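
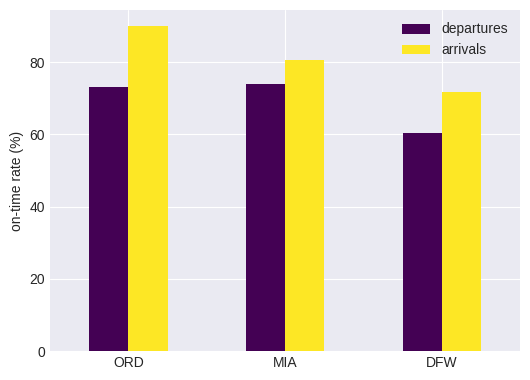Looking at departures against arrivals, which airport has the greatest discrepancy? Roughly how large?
ORD: departures ≈ 70, arrivals ≈ 90 → gap ≈ 20. Next-largest (DFW) is only ≈ 10.

ORD, ≈ 20 %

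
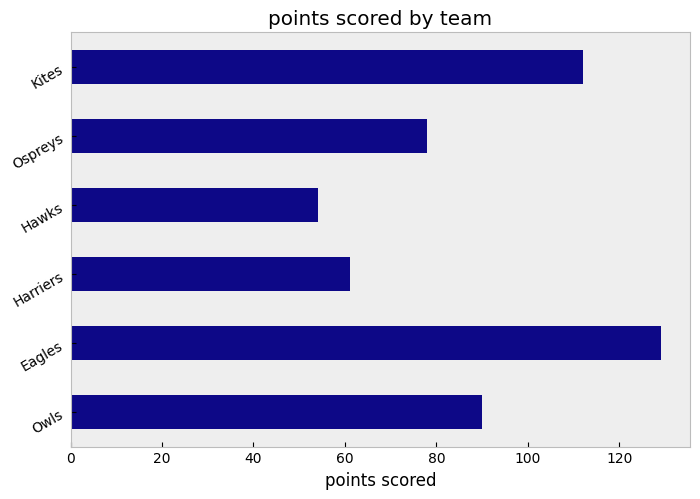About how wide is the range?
≈ 60

Max Eagles ≈ 120, min Hawks ≈ 60; range ≈ 60.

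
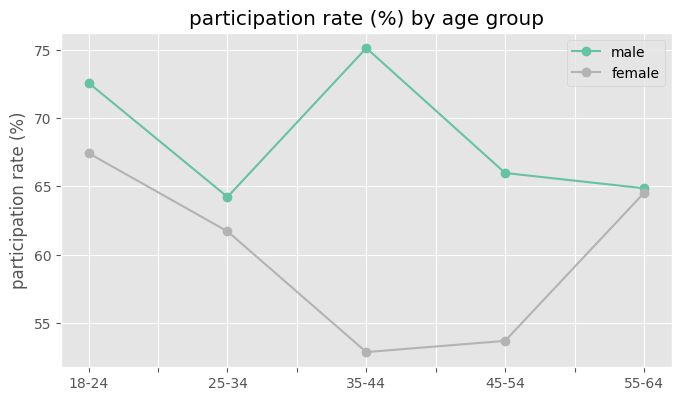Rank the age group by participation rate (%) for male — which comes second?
Top 3 for male: 35-44 ≈ 76, 18-24 ≈ 72, 45-54 ≈ 66.

18-24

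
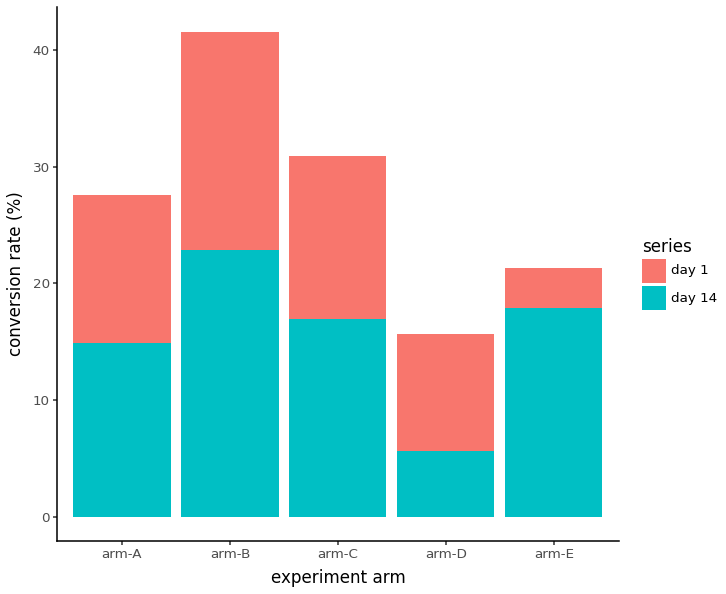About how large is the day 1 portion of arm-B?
day 1 top ≈ 40, bottom ≈ 25; segment ≈ 15.

≈ 15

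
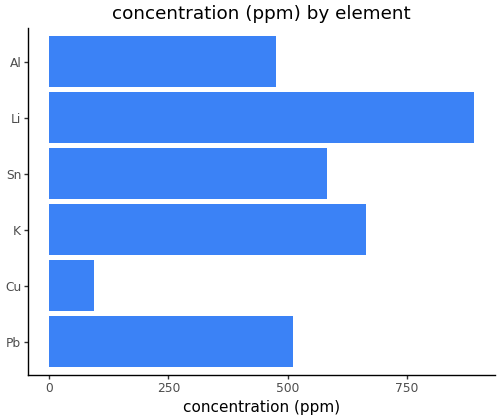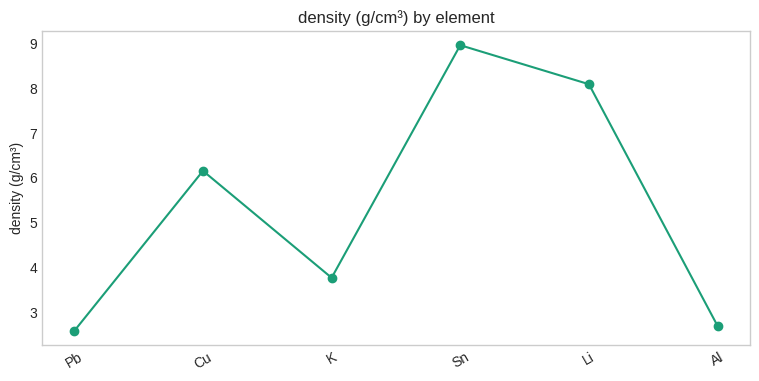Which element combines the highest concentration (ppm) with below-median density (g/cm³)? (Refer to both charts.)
Chart 2 median density (g/cm³) ≈ 5; below-median elements: Pb, K, Al. Among those, K has the highest concentration (ppm) (≈ 700).

K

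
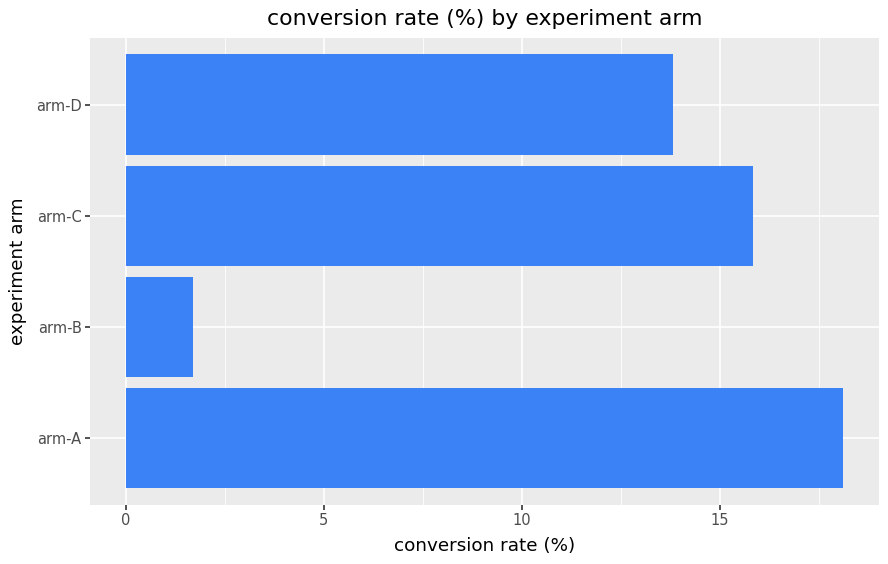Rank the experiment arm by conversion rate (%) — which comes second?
arm-C

Top 3: arm-A ≈ 18, arm-C ≈ 16, arm-D ≈ 14.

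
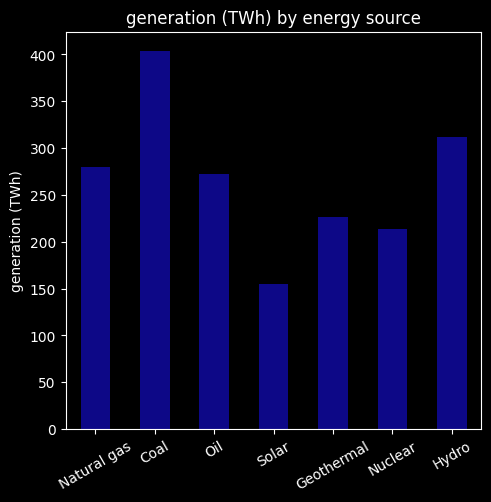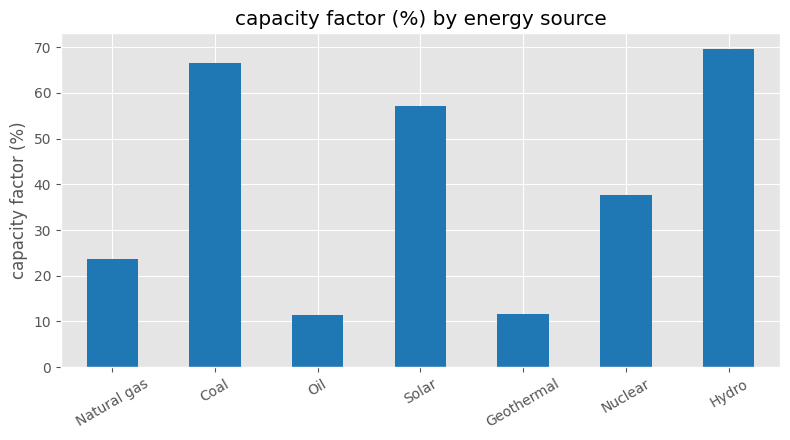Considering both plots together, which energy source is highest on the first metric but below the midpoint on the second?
Natural gas

Chart 2 median capacity factor (%) ≈ 40; below-median energy sources: Natural gas, Oil, Geothermal. Among those, Natural gas has the highest generation (TWh) (≈ 300).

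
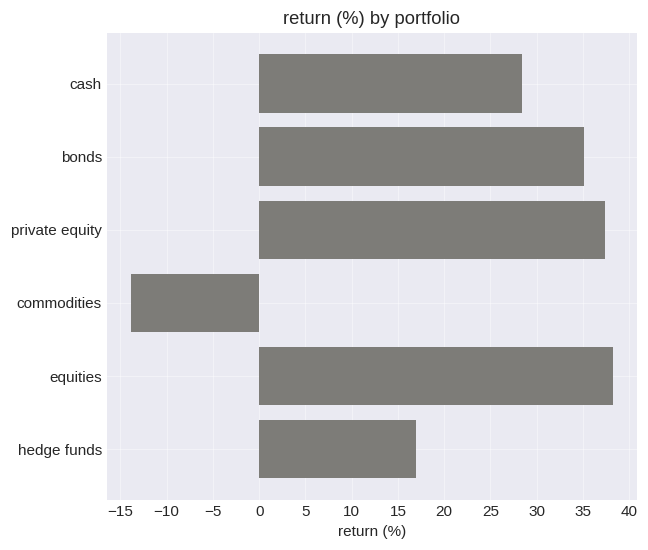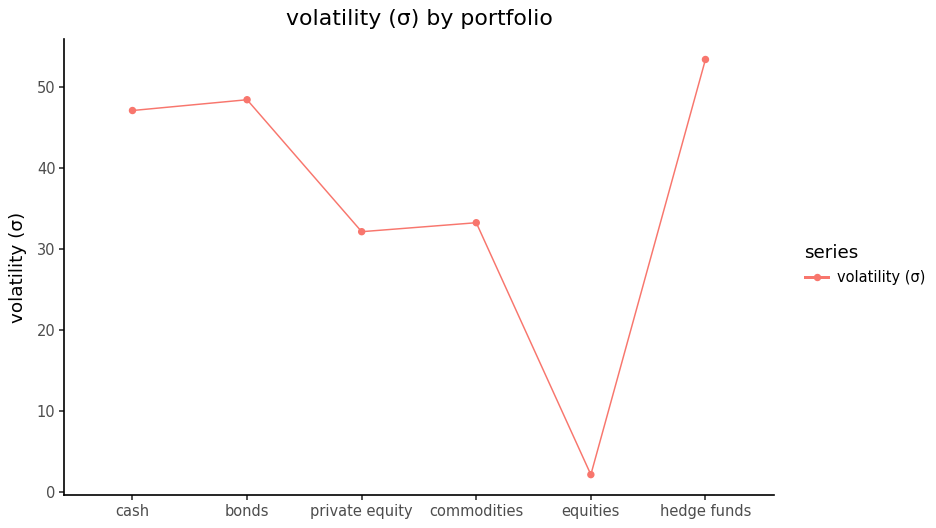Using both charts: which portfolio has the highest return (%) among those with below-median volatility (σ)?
equities

Chart 2 median volatility (σ) ≈ 40; below-median portfolios: private equity, commodities, equities. Among those, equities has the highest return (%) (≈ 40).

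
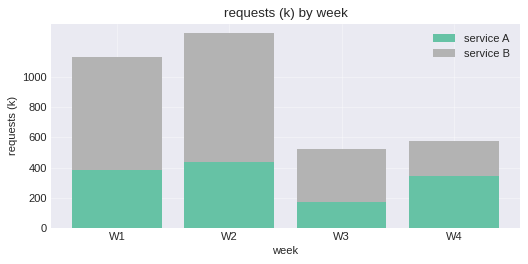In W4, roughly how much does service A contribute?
service A top ≈ 400, bottom ≈ 0; segment ≈ 400.

≈ 400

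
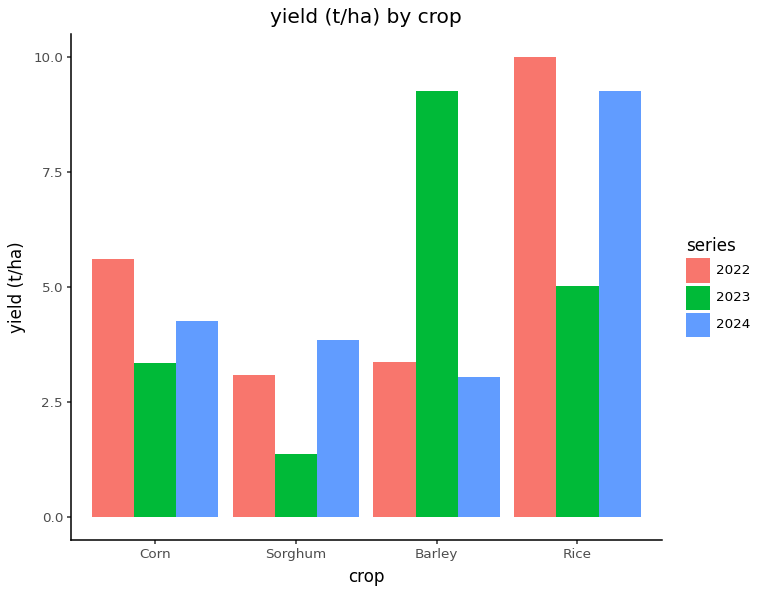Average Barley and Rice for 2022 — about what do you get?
(3 + 10) / 2 ≈ 6.

≈ 6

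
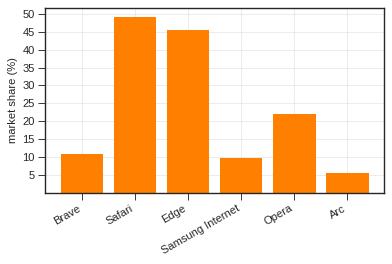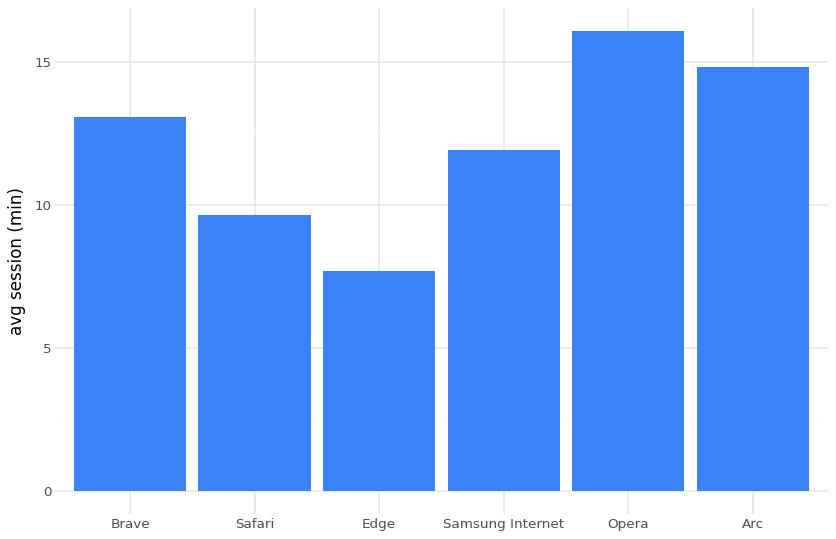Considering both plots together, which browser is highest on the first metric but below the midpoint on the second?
Safari

Chart 2 median avg session (min) ≈ 12; below-median browsers: Safari, Edge, Samsung Internet. Among those, Safari has the highest market share (%) (≈ 50).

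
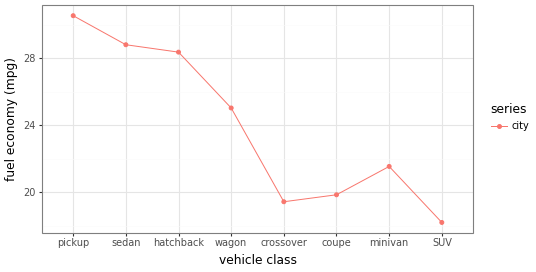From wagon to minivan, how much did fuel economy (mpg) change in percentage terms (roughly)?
wagon ≈ 26, minivan ≈ 22; (22 − 26) / 26 ≈ -15.4%.

≈ -15.4%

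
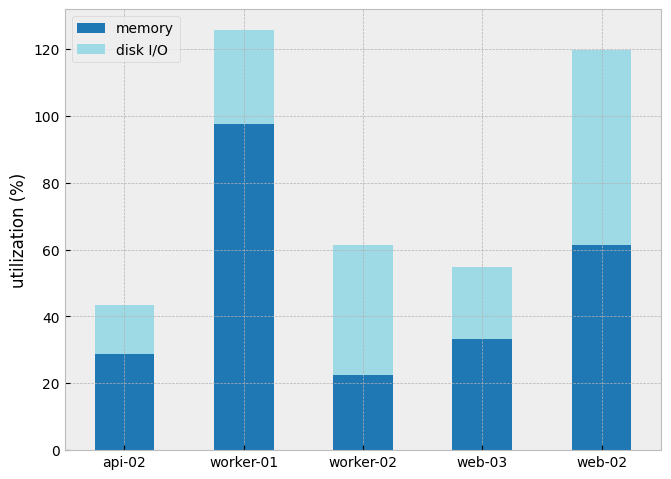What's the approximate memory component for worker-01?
≈ 100

memory top ≈ 100, bottom ≈ 0; segment ≈ 100.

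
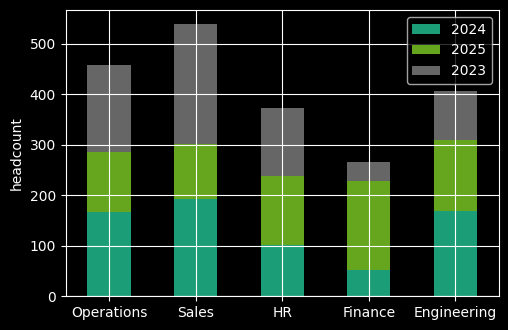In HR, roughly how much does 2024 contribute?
≈ 100

2024 top ≈ 100, bottom ≈ 0; segment ≈ 100.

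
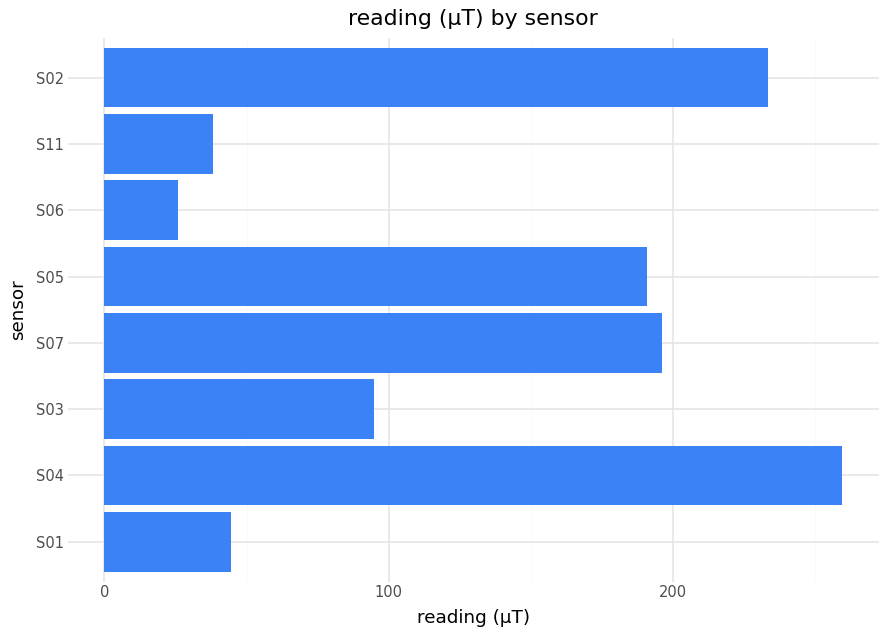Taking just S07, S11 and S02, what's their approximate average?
(200 + 50 + 225) / 3 ≈ 158.

≈ 158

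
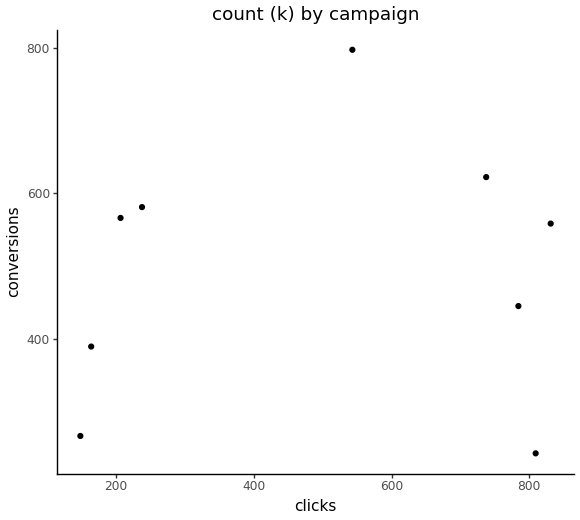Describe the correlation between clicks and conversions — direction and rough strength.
Points are roughly uncorrelated; weak (|r| ≈ 0.1).

no clear correlation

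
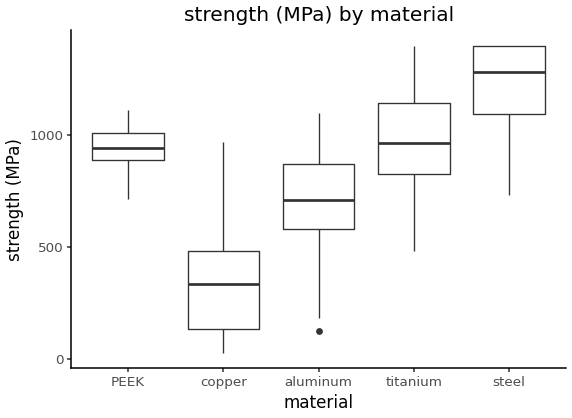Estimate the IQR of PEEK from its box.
≈ 100

Q3 ≈ 1000, Q1 ≈ 900; IQR ≈ 100.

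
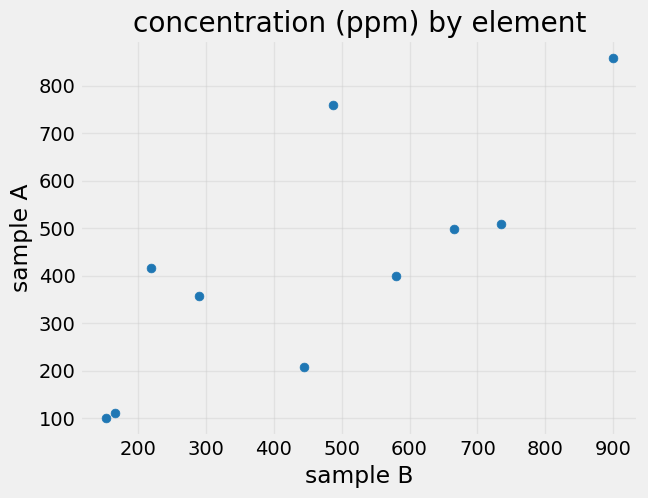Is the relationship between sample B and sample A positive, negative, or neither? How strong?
Points are positively correlated; strong (|r| ≈ 0.8).

positive, strong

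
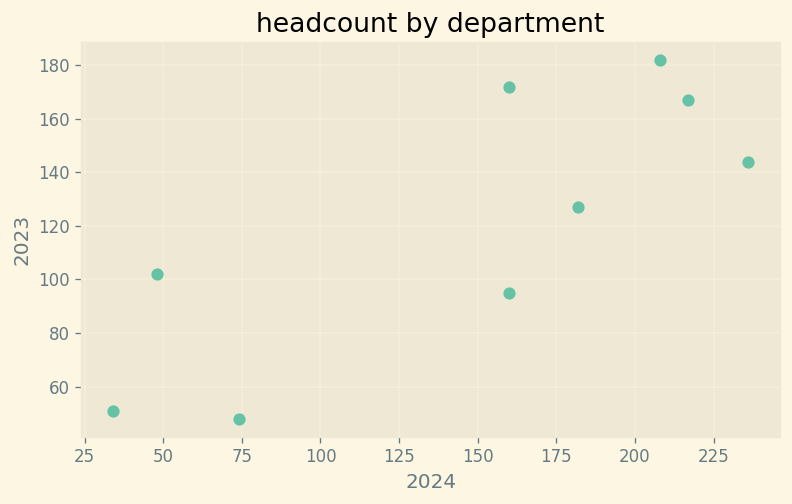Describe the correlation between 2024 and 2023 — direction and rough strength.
positive, strong

Points are positively correlated; strong (|r| ≈ 0.8).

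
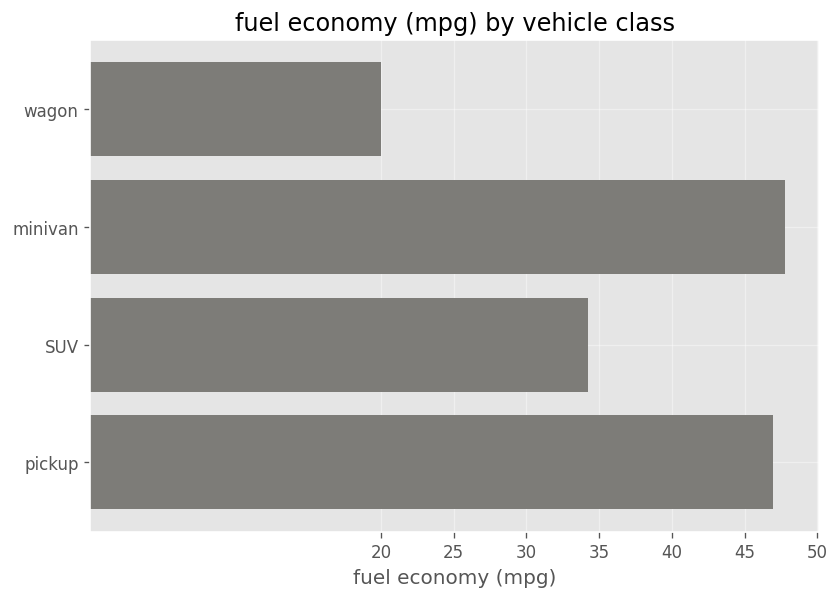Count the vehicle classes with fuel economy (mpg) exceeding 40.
Above 40: minivan, pickup.

2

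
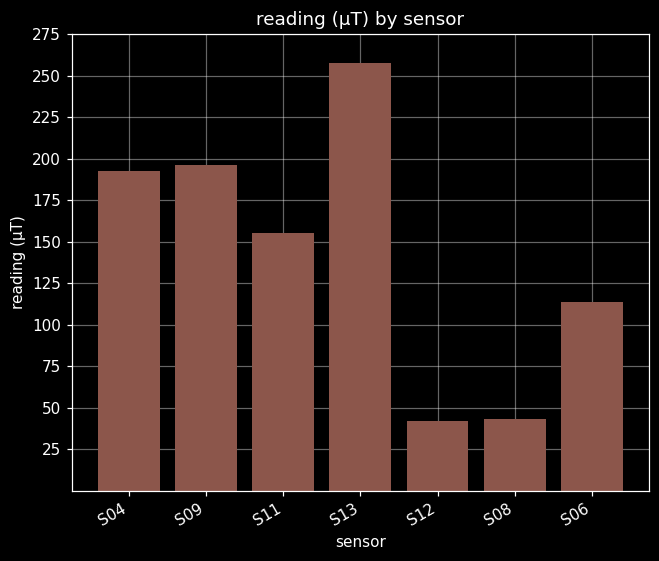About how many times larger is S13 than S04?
S13 ≈ 250, S04 ≈ 200; 250/200 ≈ 1.25.

≈ 1.25×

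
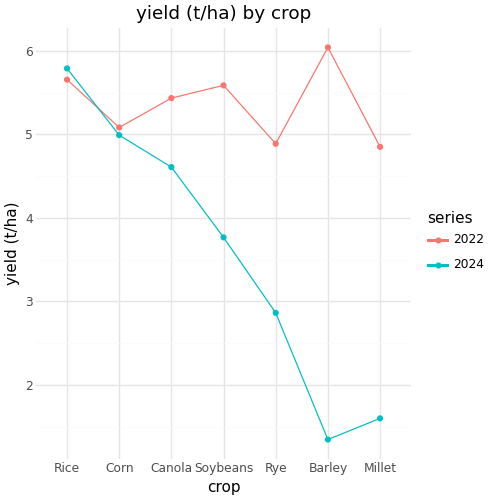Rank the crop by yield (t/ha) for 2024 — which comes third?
Top 4 for 2024: Rice ≈ 6.0, Corn ≈ 5.0, Canola ≈ 4.5, Soybeans ≈ 4.0.

Canola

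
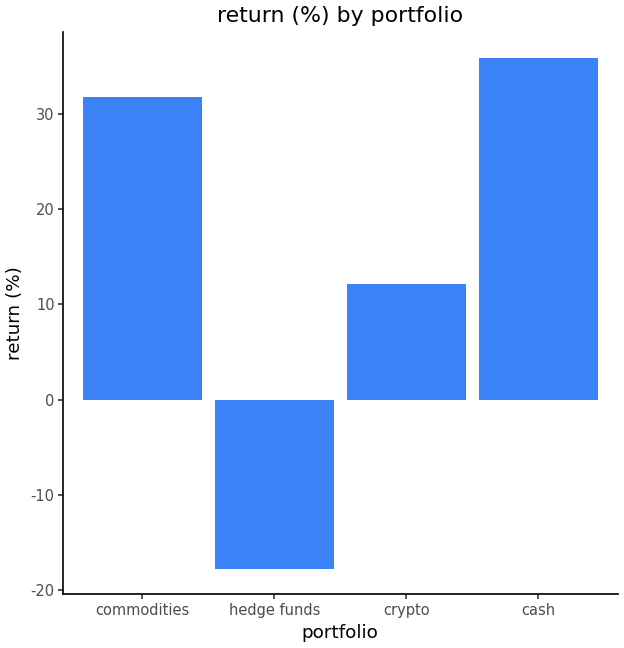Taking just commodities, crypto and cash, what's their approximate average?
≈ 25

(30 + 10 + 35) / 3 ≈ 25.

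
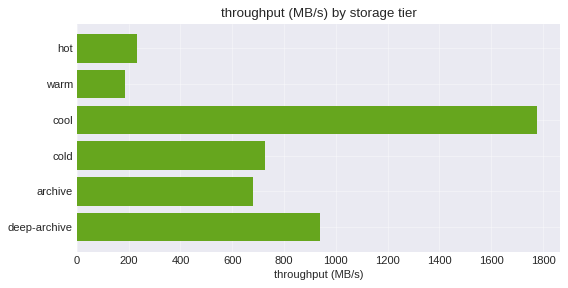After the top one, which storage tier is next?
Top 3: cool ≈ 1800, deep-archive ≈ 1000, cold ≈ 800.

deep-archive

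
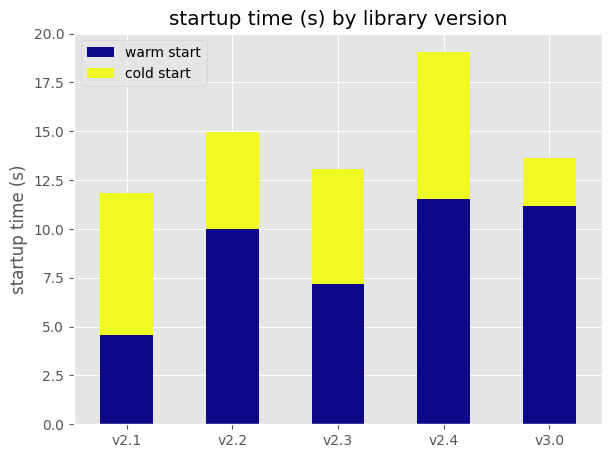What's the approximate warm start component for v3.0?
≈ 12

warm start top ≈ 12, bottom ≈ 0; segment ≈ 12.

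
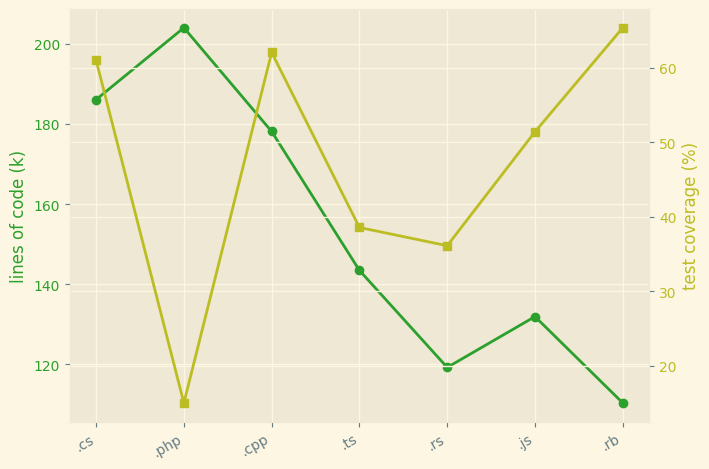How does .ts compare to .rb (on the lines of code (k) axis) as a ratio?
≈ 1.27×

.ts ≈ 140, .rb ≈ 110; 140/110 ≈ 1.27.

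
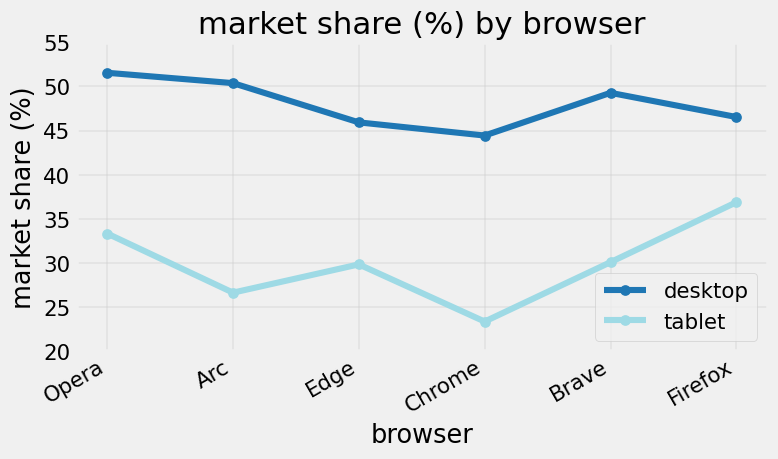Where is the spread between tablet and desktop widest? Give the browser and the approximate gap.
Arc, ≈ 25 %

Arc: tablet ≈ 25, desktop ≈ 50 → gap ≈ 25. Next-largest (Chrome) is only ≈ 20.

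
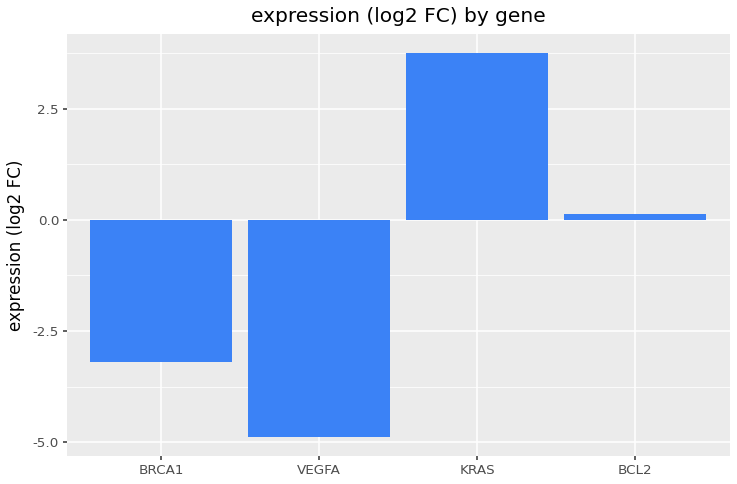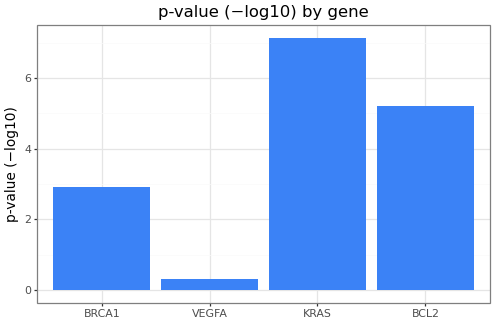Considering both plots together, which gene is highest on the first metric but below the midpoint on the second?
BRCA1

Chart 2 median p-value (−log10) ≈ 4; below-median genes: BRCA1, VEGFA. Among those, BRCA1 has the highest expression (log2 FC) (≈ -3).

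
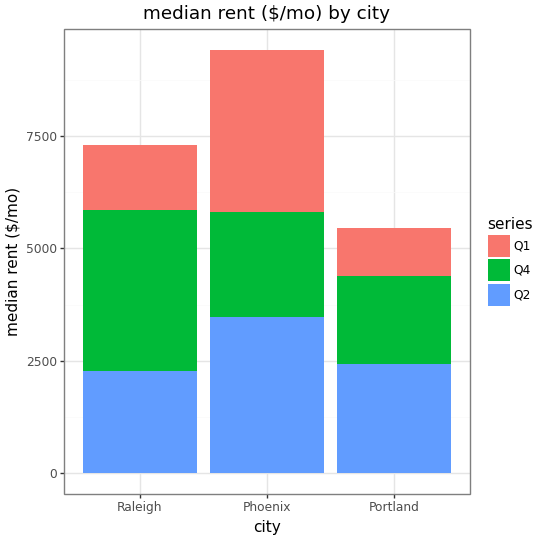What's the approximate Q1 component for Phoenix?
Q1 top ≈ 9000, bottom ≈ 6000; segment ≈ 3000.

≈ 3000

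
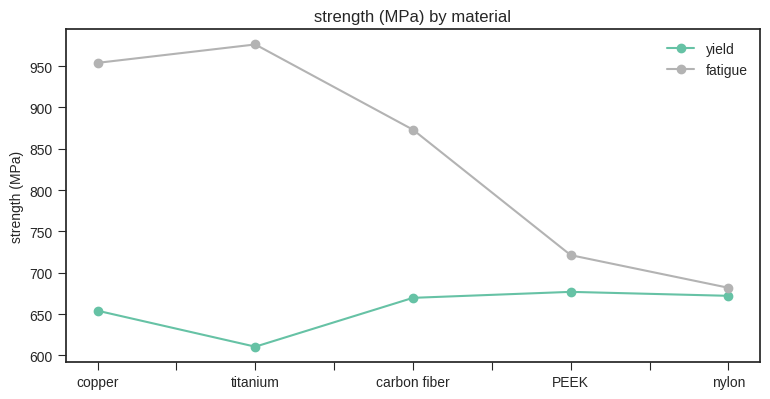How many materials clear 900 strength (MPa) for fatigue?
Above 900: copper, titanium.

2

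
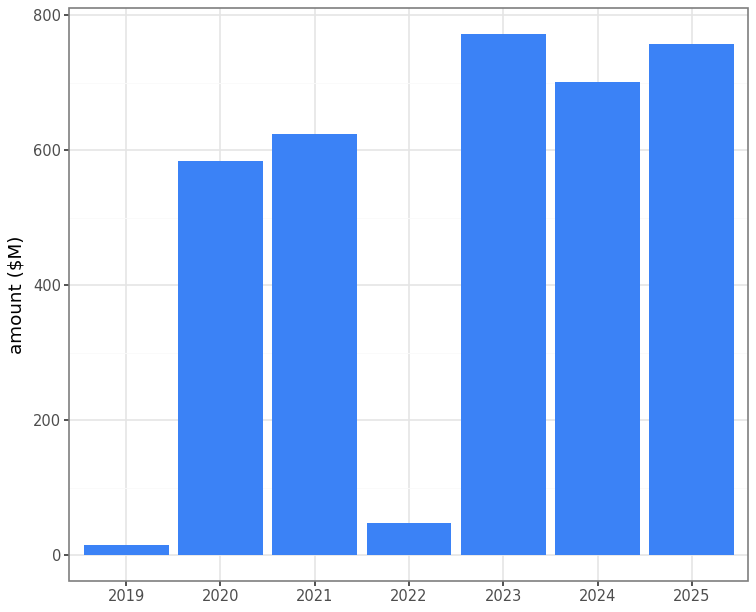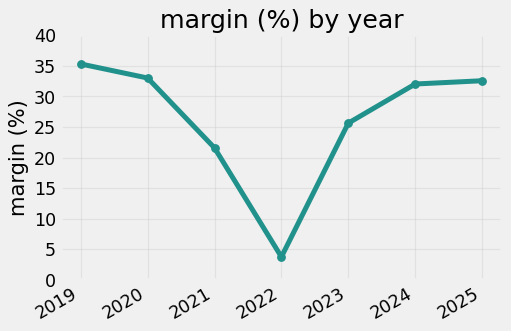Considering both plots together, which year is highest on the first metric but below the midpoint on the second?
Chart 2 median margin (%) ≈ 30; below-median years: 2021, 2022, 2023. Among those, 2023 has the highest amount ($M) (≈ 800).

2023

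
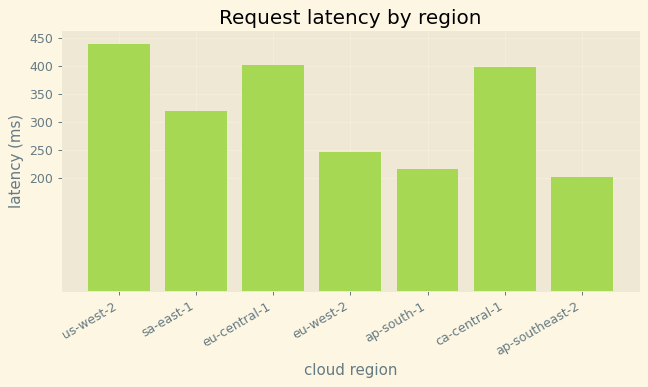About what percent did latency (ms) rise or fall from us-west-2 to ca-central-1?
us-west-2 ≈ 450, ca-central-1 ≈ 400; (400 − 450) / 450 ≈ -11.1%.

≈ -11.1%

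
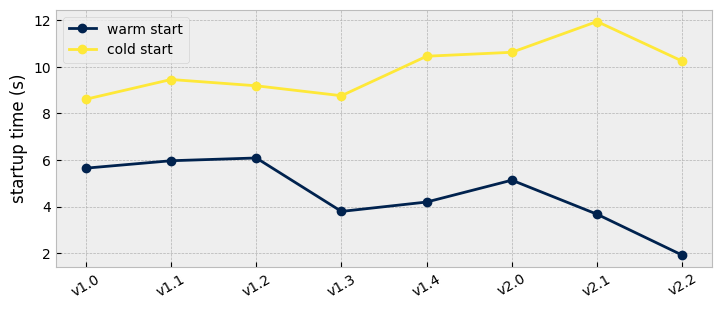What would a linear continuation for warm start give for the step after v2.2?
≈ 0.5

Last three: 5, 4, 2 → slope ≈ -1.5/step → next ≈ 0.5.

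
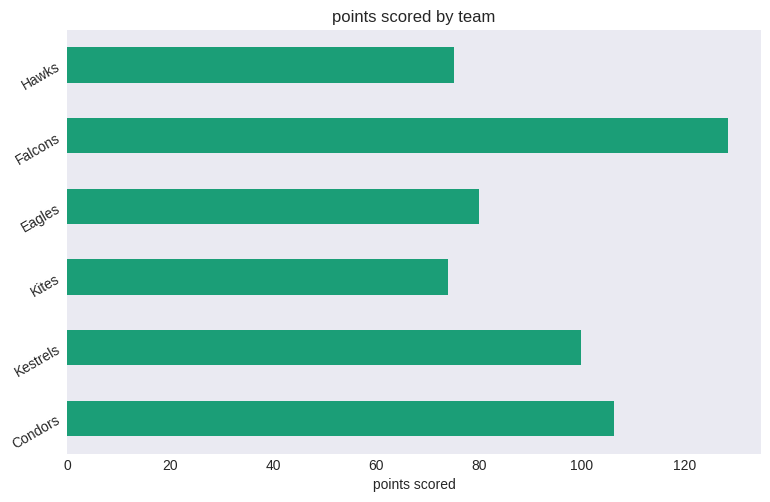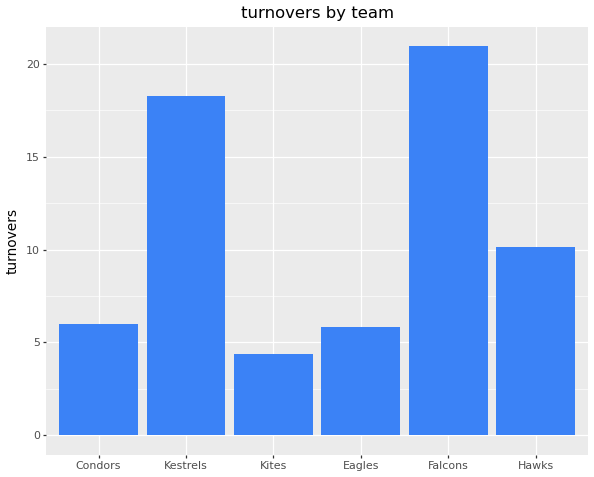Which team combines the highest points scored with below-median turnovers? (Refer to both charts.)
Condors

Chart 2 median turnovers ≈ 8; below-median teams: Condors, Kites, Eagles. Among those, Condors has the highest points scored (≈ 100).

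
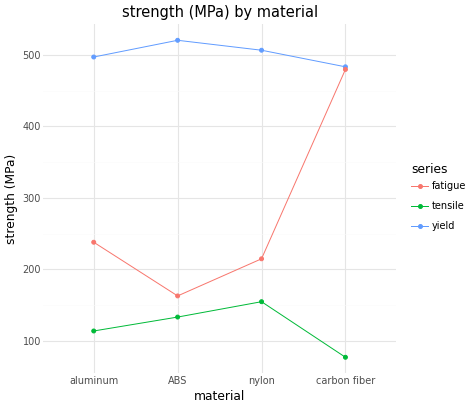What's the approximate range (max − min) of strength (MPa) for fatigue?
≈ 350

Max carbon fiber ≈ 500, min ABS ≈ 150; range ≈ 350.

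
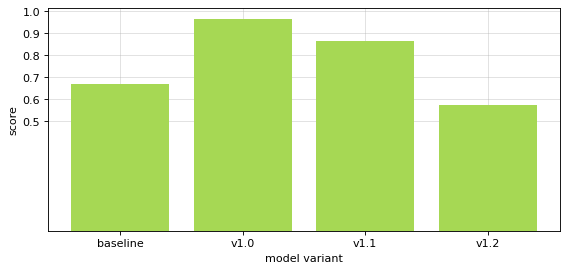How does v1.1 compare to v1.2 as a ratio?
v1.1 ≈ 0.9, v1.2 ≈ 0.6; 0.9/0.6 ≈ 1.5.

≈ 1.5×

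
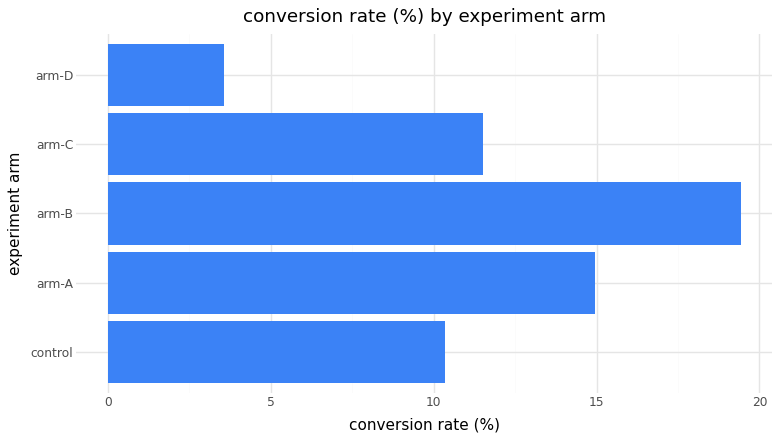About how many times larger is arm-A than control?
≈ 1.4×

arm-A ≈ 14, control ≈ 10; 14/10 ≈ 1.4.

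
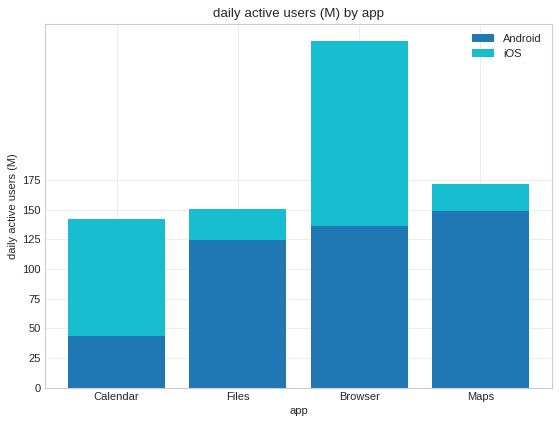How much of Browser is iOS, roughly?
≈ 175

iOS top ≈ 300, bottom ≈ 125; segment ≈ 175.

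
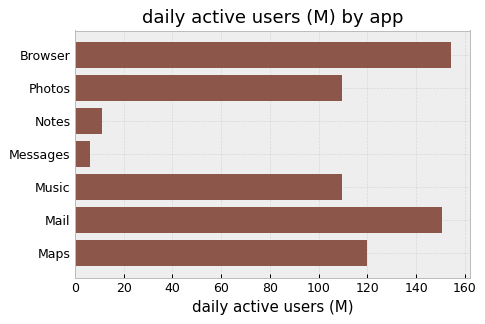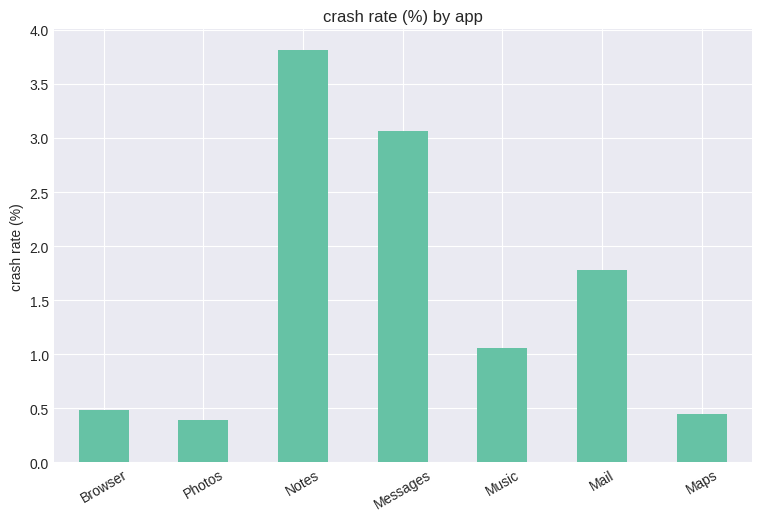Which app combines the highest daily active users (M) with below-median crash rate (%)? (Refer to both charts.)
Browser

Chart 2 median crash rate (%) ≈ 1; below-median apps: Browser, Photos, Maps. Among those, Browser has the highest daily active users (M) (≈ 160).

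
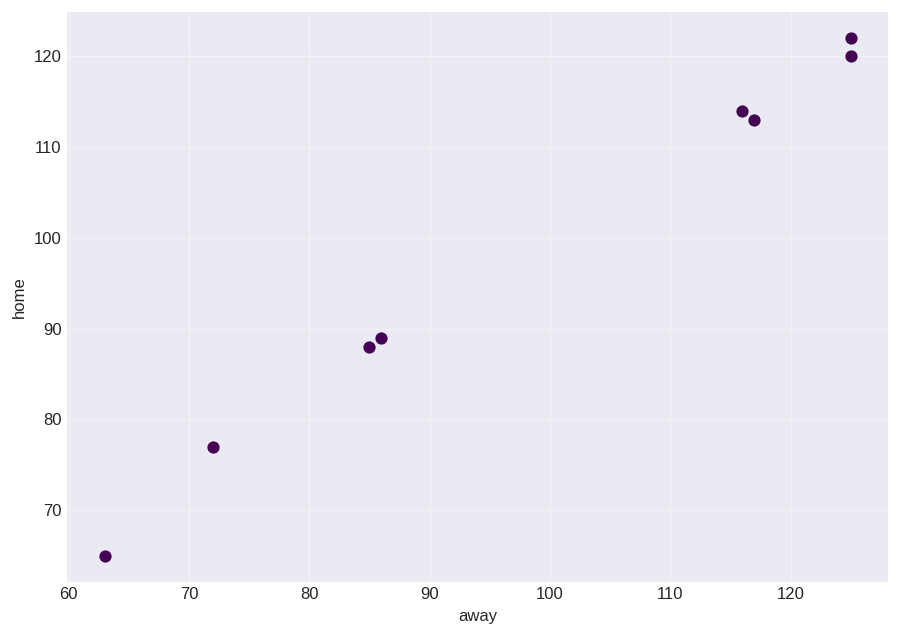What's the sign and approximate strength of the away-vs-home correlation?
positive, strong

Points are positively correlated; strong (|r| ≈ 1.0).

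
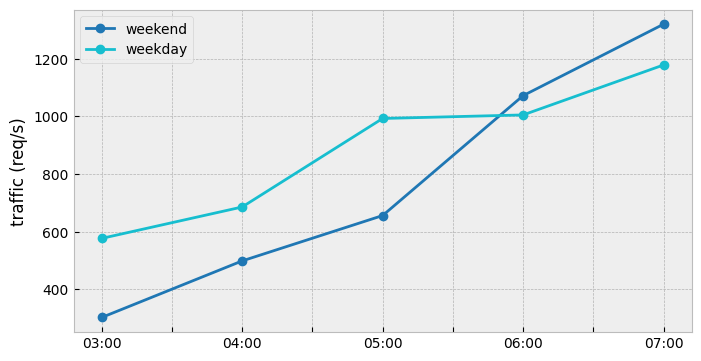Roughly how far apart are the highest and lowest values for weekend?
≈ 1000

Max 07:00 ≈ 1300, min 03:00 ≈ 300; range ≈ 1000.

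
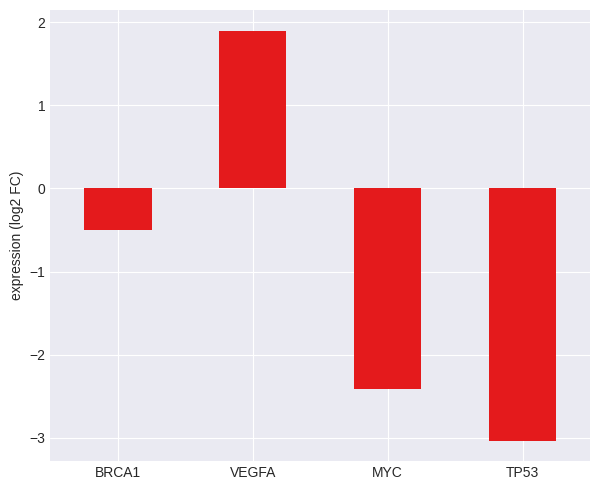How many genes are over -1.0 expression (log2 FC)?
Above -1.0: BRCA1, VEGFA.

2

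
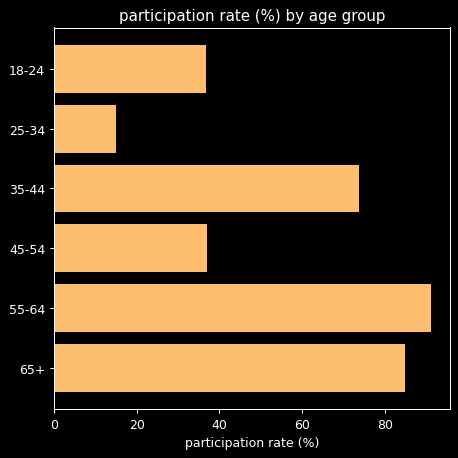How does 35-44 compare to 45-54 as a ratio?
≈ 1.75×

35-44 ≈ 70, 45-54 ≈ 40; 70/40 ≈ 1.75.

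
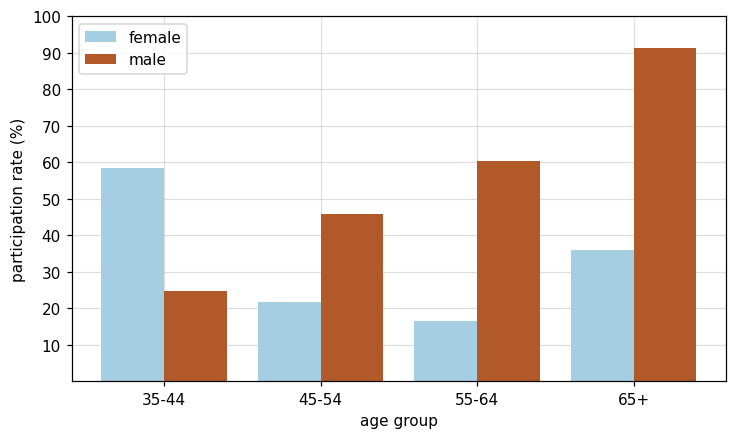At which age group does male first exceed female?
45-54

35-44: male ≈ 20 vs female ≈ 60 (not yet); 45-54: male ≈ 50 vs female ≈ 20 (first crossover).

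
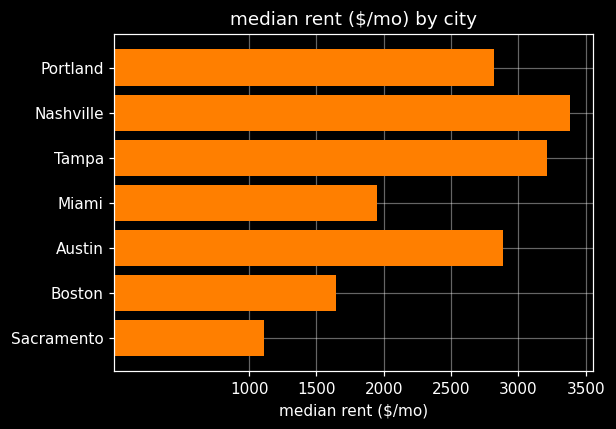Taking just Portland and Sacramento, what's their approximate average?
≈ 2000

(3000 + 1000) / 2 ≈ 2000.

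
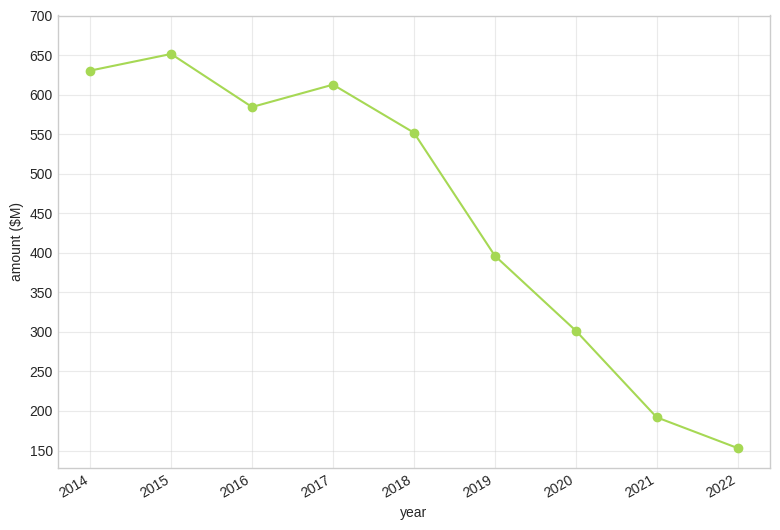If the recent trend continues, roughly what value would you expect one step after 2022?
≈ 75

Last three: 300, 200, 150 → slope ≈ -75/step → next ≈ 75.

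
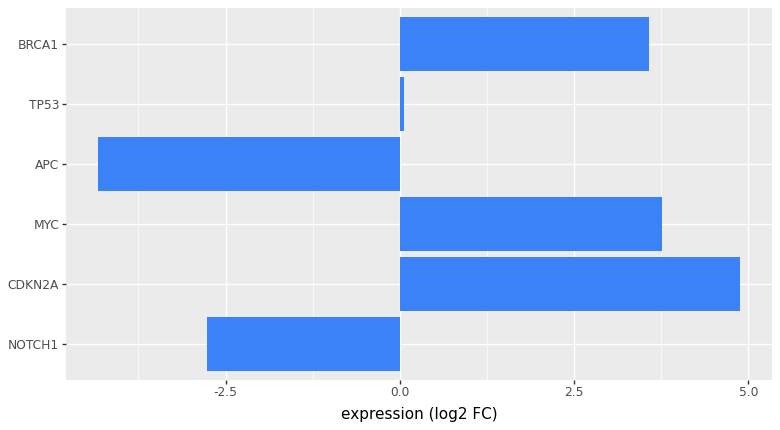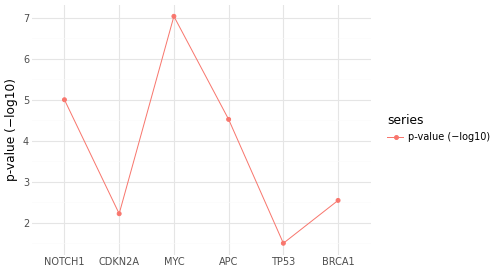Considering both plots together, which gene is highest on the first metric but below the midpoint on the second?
Chart 2 median p-value (−log10) ≈ 4; below-median genes: CDKN2A, TP53, BRCA1. Among those, CDKN2A has the highest expression (log2 FC) (≈ 5).

CDKN2A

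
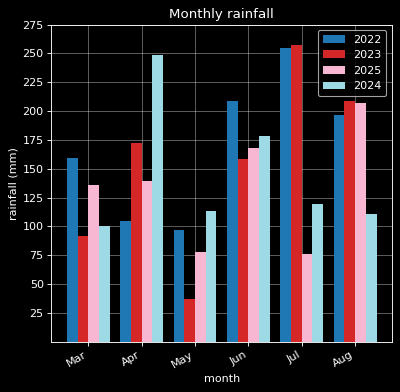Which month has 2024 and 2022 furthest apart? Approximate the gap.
Apr, ≈ 150 mm

Apr: 2024 ≈ 250, 2022 ≈ 100 → gap ≈ 150. Next-largest (Jul) is only ≈ 125.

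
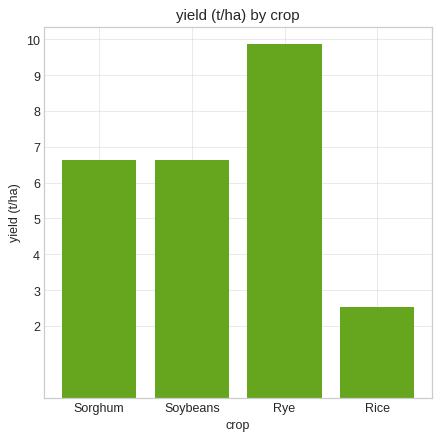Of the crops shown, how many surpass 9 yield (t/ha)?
1

Above 9: Rye.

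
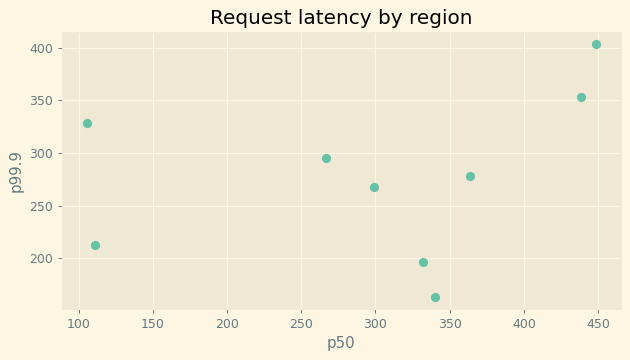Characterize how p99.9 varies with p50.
positive, weak

Points are positively correlated; weak (|r| ≈ 0.3).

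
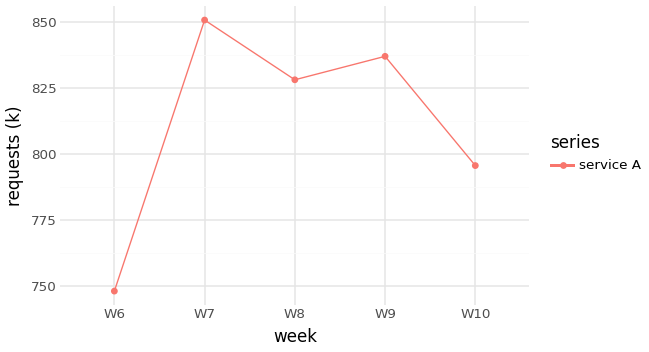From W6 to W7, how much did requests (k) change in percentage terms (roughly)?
W6 ≈ 750, W7 ≈ 850; (850 − 750) / 750 ≈ +13.3%.

≈ +13.3%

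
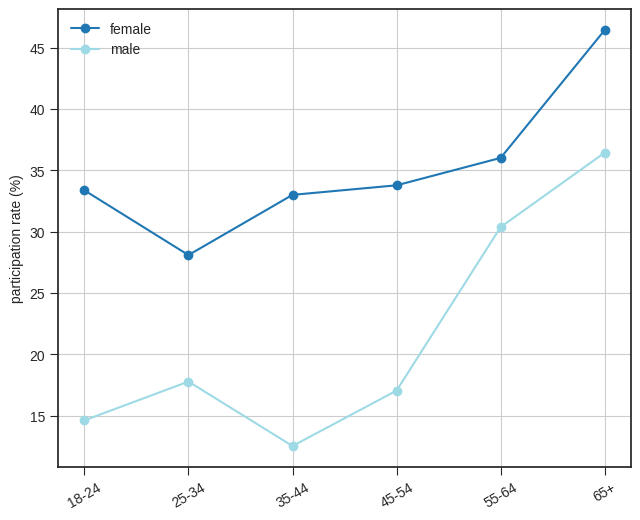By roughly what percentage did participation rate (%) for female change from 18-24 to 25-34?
≈ -14.3%

18-24 ≈ 35, 25-34 ≈ 30; (30 − 35) / 35 ≈ -14.3%.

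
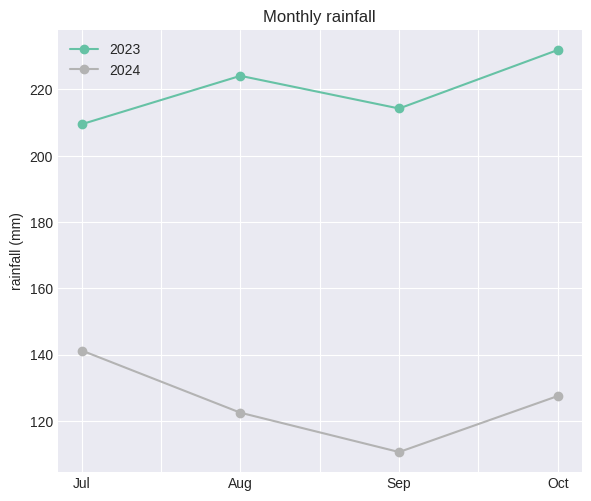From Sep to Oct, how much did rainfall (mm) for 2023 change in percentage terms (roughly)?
≈ +9.1%

Sep ≈ 220, Oct ≈ 240; (240 − 220) / 220 ≈ +9.1%.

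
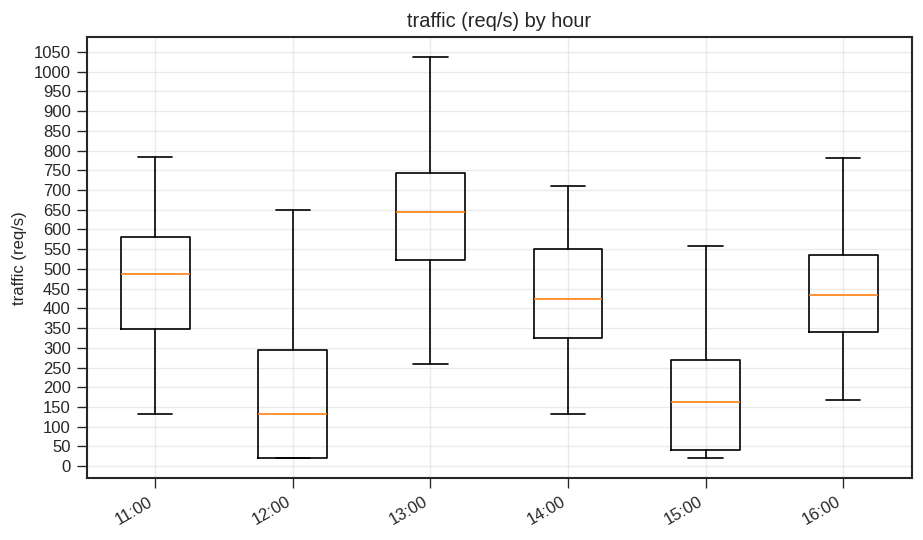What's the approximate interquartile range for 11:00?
≈ 250

Q3 ≈ 600, Q1 ≈ 350; IQR ≈ 250.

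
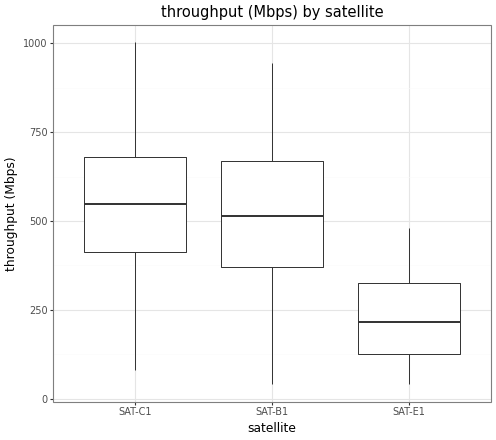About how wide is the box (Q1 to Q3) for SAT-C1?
Q3 ≈ 700, Q1 ≈ 400; IQR ≈ 300.

≈ 300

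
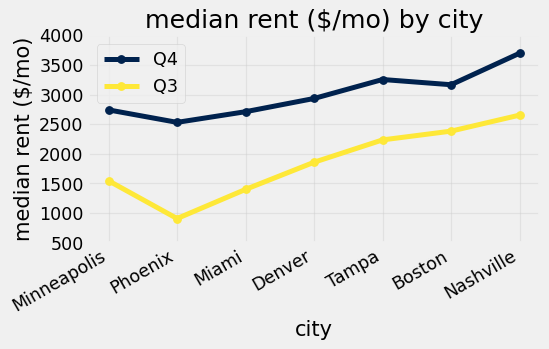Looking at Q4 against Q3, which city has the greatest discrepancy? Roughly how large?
Phoenix, ≈ 1500 $/mo

Phoenix: Q4 ≈ 2500, Q3 ≈ 1000 → gap ≈ 1500. Next-largest (Miami) is only ≈ 1000.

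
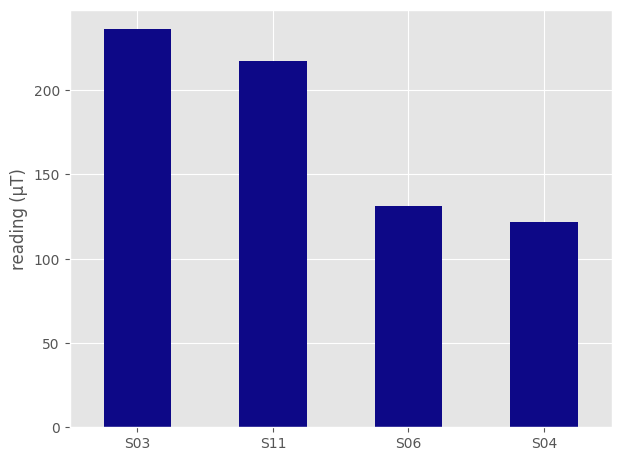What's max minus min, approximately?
Max S03 ≈ 240, min S04 ≈ 120; range ≈ 120.

≈ 120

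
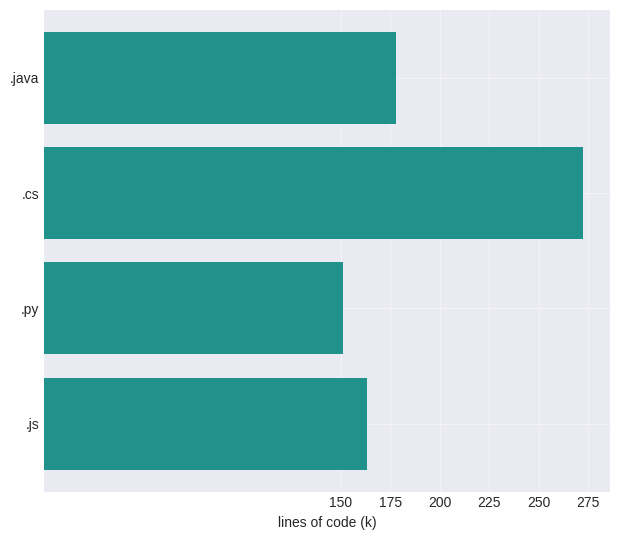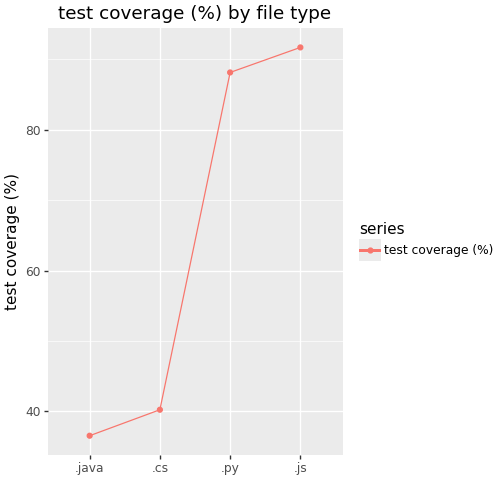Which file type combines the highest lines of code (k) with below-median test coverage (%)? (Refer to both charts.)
Chart 2 median test coverage (%) ≈ 60; below-median file types: .java, .cs. Among those, .cs has the highest lines of code (k) (≈ 275).

.cs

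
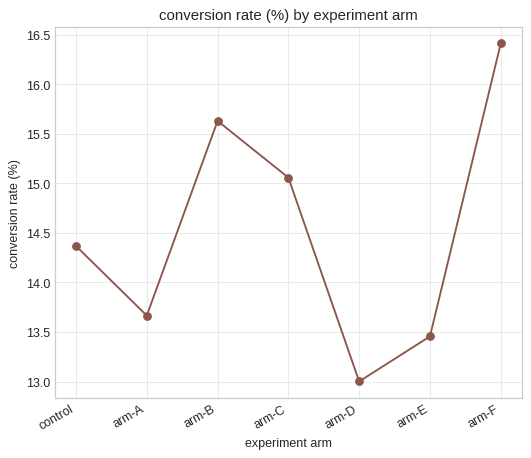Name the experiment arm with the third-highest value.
arm-C

Top 4: arm-F ≈ 16.5, arm-B ≈ 15.5, arm-C ≈ 15.0, control ≈ 14.5.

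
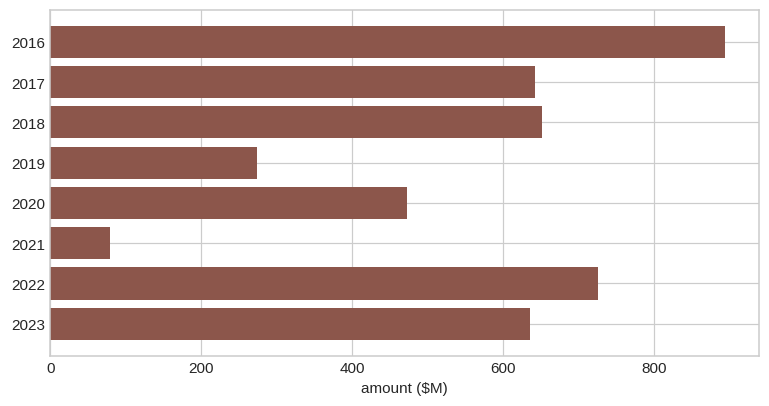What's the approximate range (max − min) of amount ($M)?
Max 2016 ≈ 900, min 2021 ≈ 100; range ≈ 800.

≈ 800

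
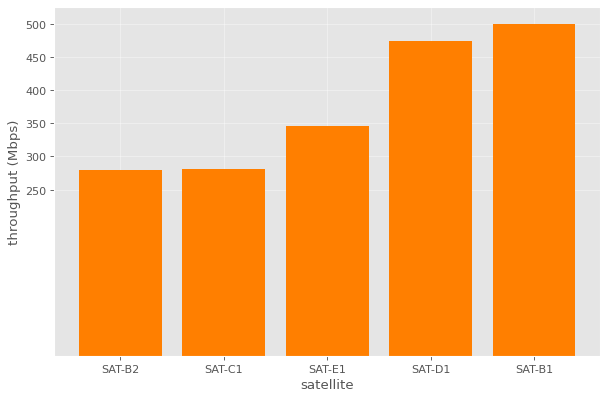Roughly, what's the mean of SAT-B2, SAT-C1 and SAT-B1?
(300 + 300 + 500) / 3 ≈ 367.

≈ 367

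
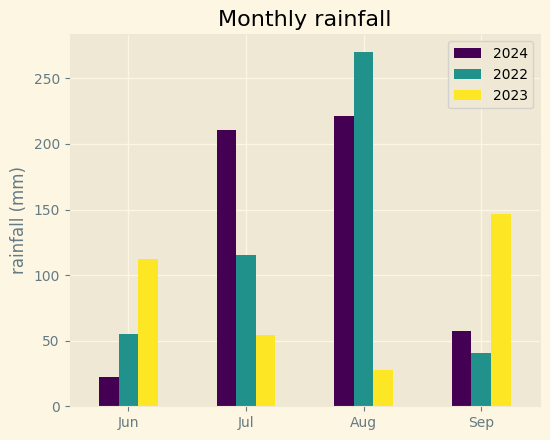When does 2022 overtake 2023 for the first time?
Jun: 2022 ≈ 50 vs 2023 ≈ 100 (not yet); Jul: 2022 ≈ 125 vs 2023 ≈ 50 (first crossover).

Jul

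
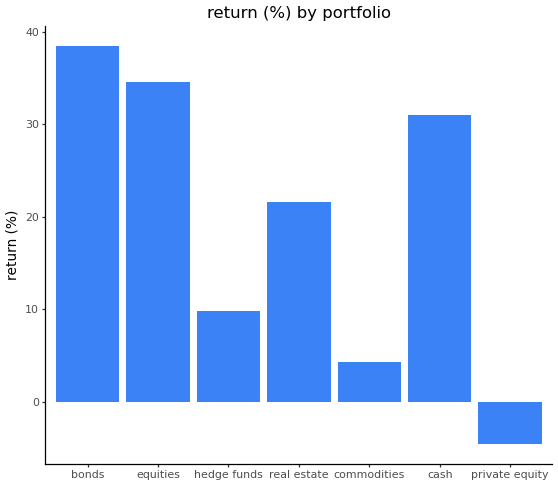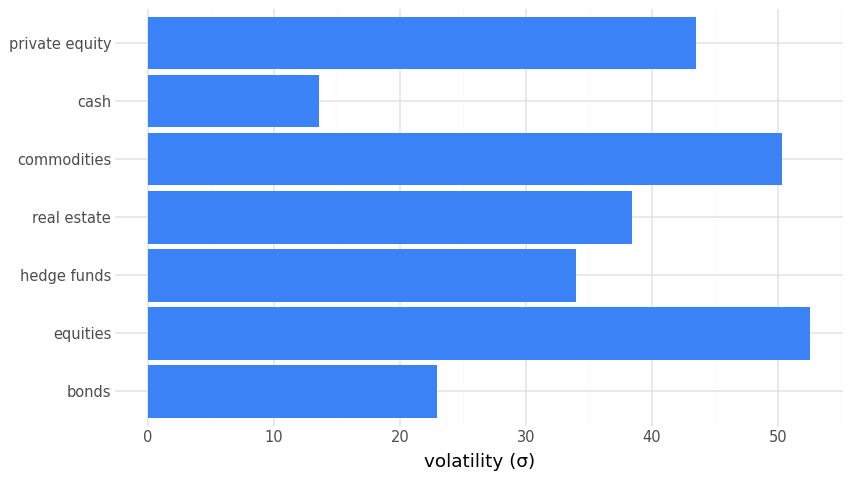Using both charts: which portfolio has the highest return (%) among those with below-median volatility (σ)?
bonds

Chart 2 median volatility (σ) ≈ 40; below-median portfolios: bonds, hedge funds, cash. Among those, bonds has the highest return (%) (≈ 40).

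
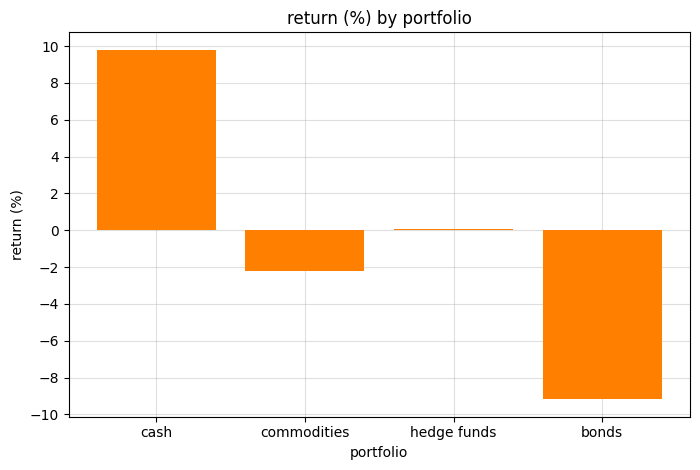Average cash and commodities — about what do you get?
(10 + -2) / 2 ≈ 4.

≈ 4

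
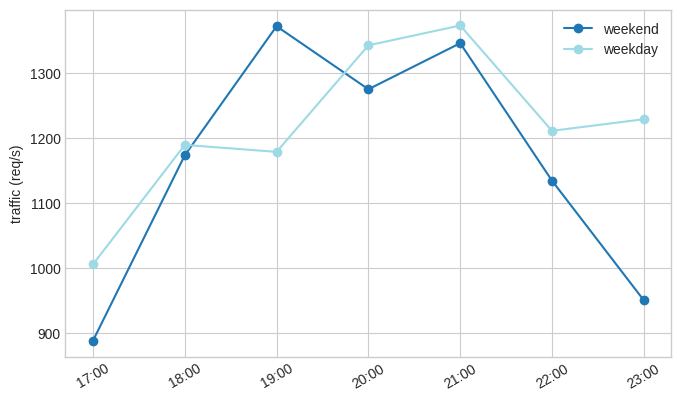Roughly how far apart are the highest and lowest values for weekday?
≈ 350

Max 21:00 ≈ 1350, min 17:00 ≈ 1000; range ≈ 350.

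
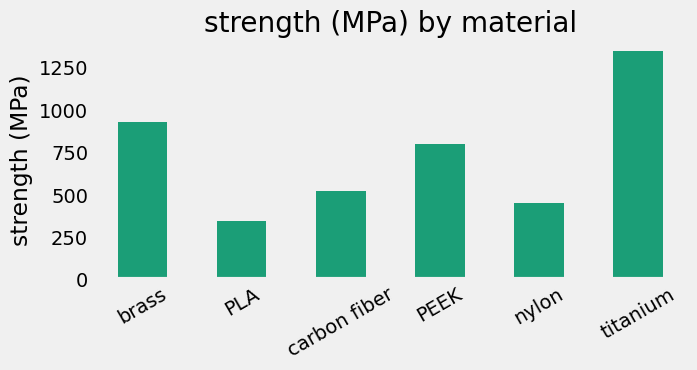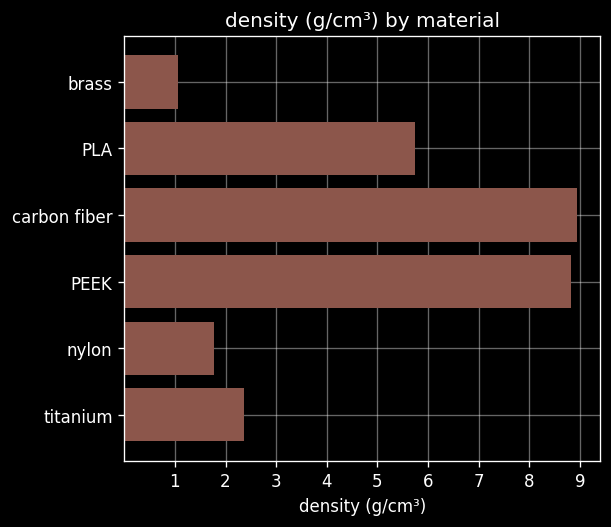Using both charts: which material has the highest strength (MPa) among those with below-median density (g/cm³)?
Chart 2 median density (g/cm³) ≈ 4; below-median materials: brass, nylon, titanium. Among those, titanium has the highest strength (MPa) (≈ 1400).

titanium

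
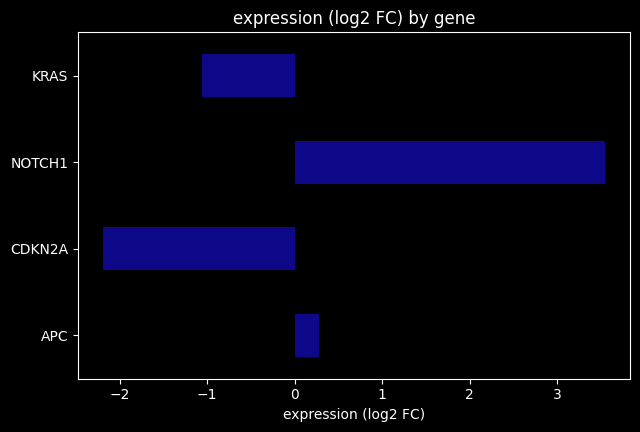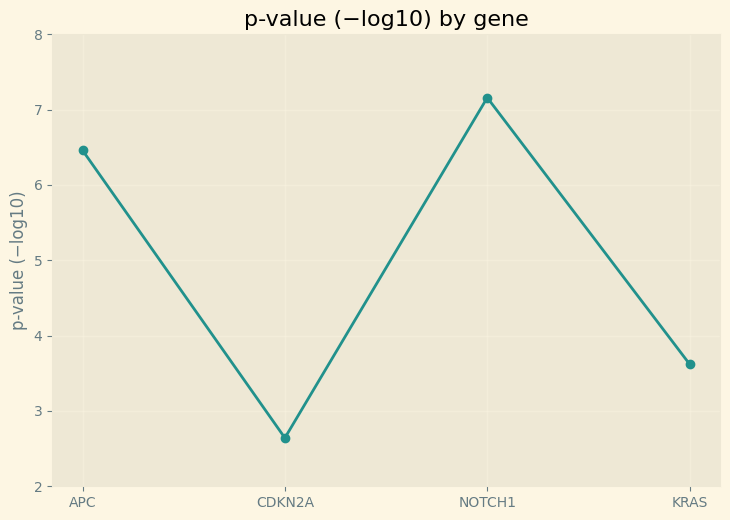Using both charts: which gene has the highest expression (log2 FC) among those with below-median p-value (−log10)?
KRAS

Chart 2 median p-value (−log10) ≈ 5; below-median genes: CDKN2A, KRAS. Among those, KRAS has the highest expression (log2 FC) (≈ -1).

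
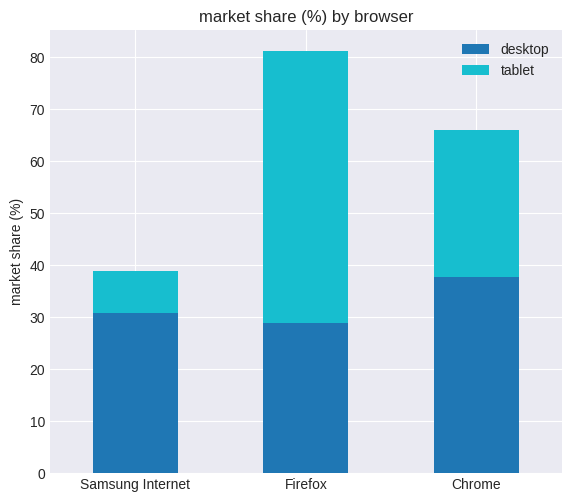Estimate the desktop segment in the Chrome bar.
desktop top ≈ 40, bottom ≈ 0; segment ≈ 40.

≈ 40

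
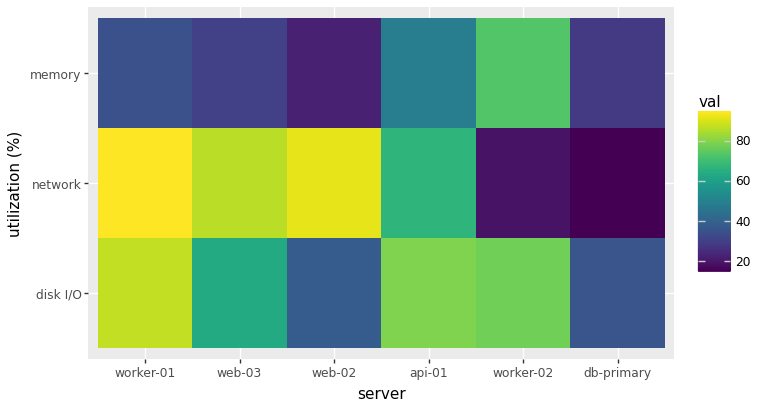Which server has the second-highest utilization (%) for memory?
Top 3 for memory: worker-02 ≈ 70, api-01 ≈ 50, worker-01 ≈ 30.

api-01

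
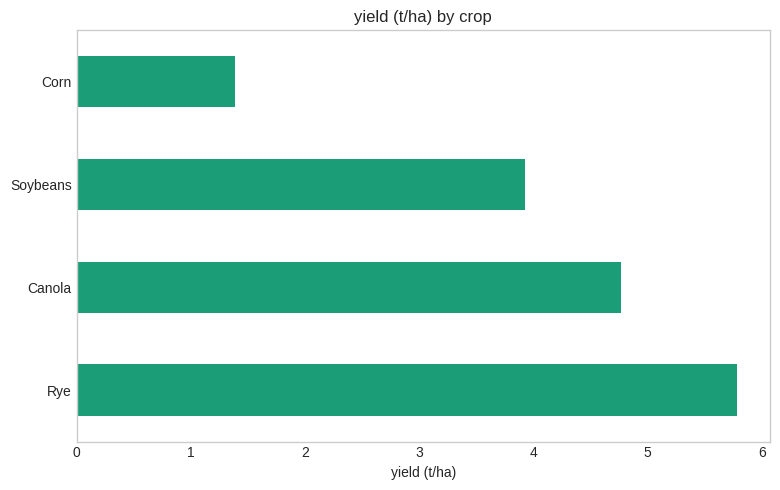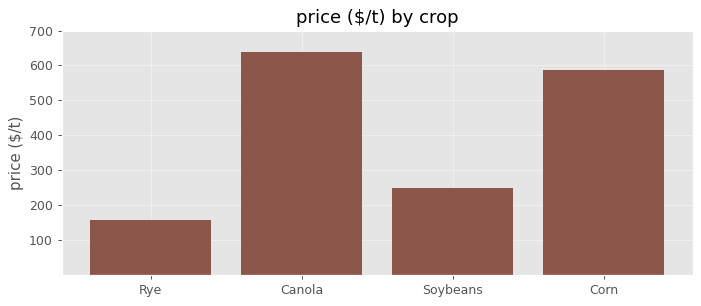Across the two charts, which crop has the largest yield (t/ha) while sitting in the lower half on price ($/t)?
Rye

Chart 2 median price ($/t) ≈ 400; below-median crops: Rye, Soybeans. Among those, Rye has the highest yield (t/ha) (≈ 6).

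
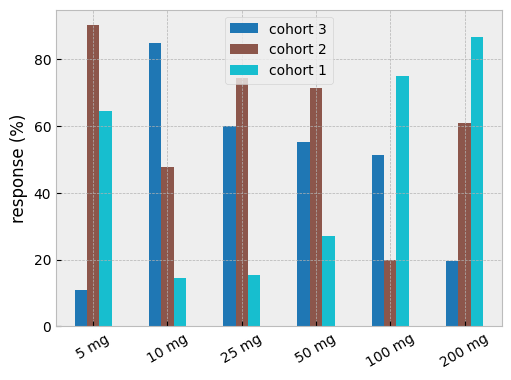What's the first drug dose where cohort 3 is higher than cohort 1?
5 mg: cohort 3 ≈ 10 vs cohort 1 ≈ 60 (not yet); 10 mg: cohort 3 ≈ 80 vs cohort 1 ≈ 10 (first crossover).

10 mg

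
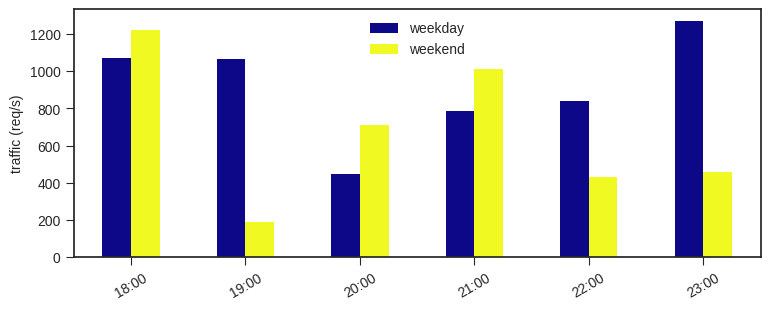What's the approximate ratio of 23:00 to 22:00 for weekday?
23:00 ≈ 1200, 22:00 ≈ 800; 1200/800 ≈ 1.5.

≈ 1.5×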